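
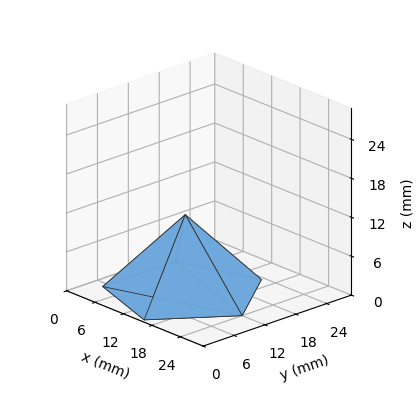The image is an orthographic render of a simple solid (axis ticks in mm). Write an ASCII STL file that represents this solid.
Reading the render: the shape is a regular 5-sided pyramid, base circumscribed radius ≈ 12 mm, apex at z ≈ 12 mm (dimensions read to the nearest mm from the axis ticks). For the STL, each face is triangulated and given an outward normal.

solid part
  facet normal 0.0000 0.0000 -1.0000
    outer loop
      vertex 2.3 19.1 0.0
      vertex 15.7 23.4 0.0
      vertex 24.0 12.0 0.0
    endloop
  endfacet
  facet normal 0.0000 0.0000 -1.0000
    outer loop
      vertex 2.3 4.9 0.0
      vertex 2.3 19.1 0.0
      vertex 24.0 12.0 0.0
    endloop
  endfacet
  facet normal 0.0000 0.0000 -1.0000
    outer loop
      vertex 15.7 0.6 0.0
      vertex 2.3 4.9 0.0
      vertex 24.0 12.0 0.0
    endloop
  endfacet
  facet normal 0.6287 0.4577 0.6287
    outer loop
      vertex 24.0 12.0 0.0
      vertex 15.7 23.4 0.0
      vertex 12.0 12.0 12.0
    endloop
  endfacet
  facet normal -0.2374 0.7398 0.6296
    outer loop
      vertex 15.7 23.4 0.0
      vertex 2.3 19.1 0.0
      vertex 12.0 12.0 12.0
    endloop
  endfacet
  facet normal -0.7777 0.0000 0.6286
    outer loop
      vertex 2.3 19.1 0.0
      vertex 2.3 4.9 0.0
      vertex 12.0 12.0 12.0
    endloop
  endfacet
  facet normal -0.2374 -0.7398 0.6296
    outer loop
      vertex 2.3 4.9 0.0
      vertex 15.7 0.6 0.0
      vertex 12.0 12.0 12.0
    endloop
  endfacet
  facet normal 0.6287 -0.4577 0.6287
    outer loop
      vertex 15.7 0.6 0.0
      vertex 24.0 12.0 0.0
      vertex 12.0 12.0 12.0
    endloop
  endfacet
endsolid part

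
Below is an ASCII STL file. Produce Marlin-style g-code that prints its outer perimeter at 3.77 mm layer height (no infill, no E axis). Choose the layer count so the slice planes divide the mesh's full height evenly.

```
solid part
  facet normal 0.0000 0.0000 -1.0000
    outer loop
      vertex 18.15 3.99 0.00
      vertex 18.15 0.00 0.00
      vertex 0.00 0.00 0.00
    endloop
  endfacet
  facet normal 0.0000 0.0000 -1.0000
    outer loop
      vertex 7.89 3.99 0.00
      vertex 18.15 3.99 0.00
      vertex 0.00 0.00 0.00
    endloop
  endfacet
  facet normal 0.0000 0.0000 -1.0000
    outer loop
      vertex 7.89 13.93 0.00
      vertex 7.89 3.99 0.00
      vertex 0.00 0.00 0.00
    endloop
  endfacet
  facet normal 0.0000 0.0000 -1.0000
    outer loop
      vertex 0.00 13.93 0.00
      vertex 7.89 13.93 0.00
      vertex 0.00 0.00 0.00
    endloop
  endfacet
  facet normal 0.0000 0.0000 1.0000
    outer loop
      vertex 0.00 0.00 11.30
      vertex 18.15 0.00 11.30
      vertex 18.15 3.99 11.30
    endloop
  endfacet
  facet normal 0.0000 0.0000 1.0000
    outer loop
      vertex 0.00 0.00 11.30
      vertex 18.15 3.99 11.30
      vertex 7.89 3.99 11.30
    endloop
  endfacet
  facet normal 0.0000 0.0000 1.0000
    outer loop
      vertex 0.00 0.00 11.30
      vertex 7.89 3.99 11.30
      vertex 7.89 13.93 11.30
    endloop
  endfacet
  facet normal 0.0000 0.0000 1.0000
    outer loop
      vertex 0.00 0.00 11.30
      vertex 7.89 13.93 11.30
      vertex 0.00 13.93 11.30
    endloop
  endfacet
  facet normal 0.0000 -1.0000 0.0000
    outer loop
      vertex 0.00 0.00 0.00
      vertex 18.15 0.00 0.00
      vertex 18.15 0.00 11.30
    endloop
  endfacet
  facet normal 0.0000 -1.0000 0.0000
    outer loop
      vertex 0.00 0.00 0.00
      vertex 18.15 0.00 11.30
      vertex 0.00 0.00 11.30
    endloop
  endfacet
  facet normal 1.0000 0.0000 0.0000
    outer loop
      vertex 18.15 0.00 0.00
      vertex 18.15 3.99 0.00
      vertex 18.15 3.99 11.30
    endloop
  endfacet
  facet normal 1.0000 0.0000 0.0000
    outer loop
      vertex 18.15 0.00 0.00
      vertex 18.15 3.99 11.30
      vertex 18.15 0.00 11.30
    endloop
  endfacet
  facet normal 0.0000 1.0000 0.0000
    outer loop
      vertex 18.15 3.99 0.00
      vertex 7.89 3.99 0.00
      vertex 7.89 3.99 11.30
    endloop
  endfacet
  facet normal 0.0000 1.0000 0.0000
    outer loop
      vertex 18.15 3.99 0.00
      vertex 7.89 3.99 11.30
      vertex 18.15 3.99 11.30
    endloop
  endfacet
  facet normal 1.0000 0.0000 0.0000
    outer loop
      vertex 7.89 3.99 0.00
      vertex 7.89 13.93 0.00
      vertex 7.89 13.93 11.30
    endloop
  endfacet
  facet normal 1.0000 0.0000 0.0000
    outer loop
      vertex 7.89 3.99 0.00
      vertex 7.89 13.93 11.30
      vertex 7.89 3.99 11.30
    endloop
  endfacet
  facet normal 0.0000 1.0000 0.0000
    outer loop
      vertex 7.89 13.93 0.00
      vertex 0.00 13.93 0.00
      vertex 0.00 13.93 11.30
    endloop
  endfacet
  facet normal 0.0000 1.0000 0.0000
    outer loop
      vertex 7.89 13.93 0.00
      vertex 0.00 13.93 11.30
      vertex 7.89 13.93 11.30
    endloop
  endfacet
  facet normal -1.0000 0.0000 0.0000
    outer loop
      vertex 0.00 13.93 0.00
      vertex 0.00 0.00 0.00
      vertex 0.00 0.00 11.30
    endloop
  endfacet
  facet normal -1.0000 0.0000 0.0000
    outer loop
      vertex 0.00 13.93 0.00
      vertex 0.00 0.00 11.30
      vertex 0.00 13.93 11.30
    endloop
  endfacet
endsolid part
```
; perimeter-only toolpath
G21 ; units = mm
G90 ; absolute positioning
G28 ; home
; layer 1
G0 Z3.77
G0 X0.00 Y0.00
G1 X18.15 Y0.00
G1 X18.15 Y3.99
G1 X7.89 Y3.99
G1 X7.89 Y13.93
G1 X0.00 Y13.93
G1 X0.00 Y0.00
; layer 2
G0 Z7.53
G0 X0.00 Y0.00
G1 X18.15 Y0.00
G1 X18.15 Y3.99
G1 X7.89 Y3.99
G1 X7.89 Y13.93
G1 X0.00 Y13.93
G1 X0.00 Y0.00
; layer 3
G0 Z11.30
G0 X0.00 Y0.00
G1 X18.15 Y0.00
G1 X18.15 Y3.99
G1 X7.89 Y3.99
G1 X7.89 Y13.93
G1 X0.00 Y13.93
G1 X0.00 Y0.00
M2 ; end

The solid is an L-shaped prism: outer 18.1 × 13.9 mm, arm thicknesses ≈ 3.99 mm (horizontal) and 7.89 mm (vertical), extruded 11.3 mm in z. Slicing at Δz = 3.77 mm — 3 equal slices spanning the solid's height, so layer i sits at z = i·h/3 — gives 3 non-empty perimeters. Each is a 6-segment closed polygon; G0 lifts to the layer z and rapids to the start vertex, then G1 traces the edges.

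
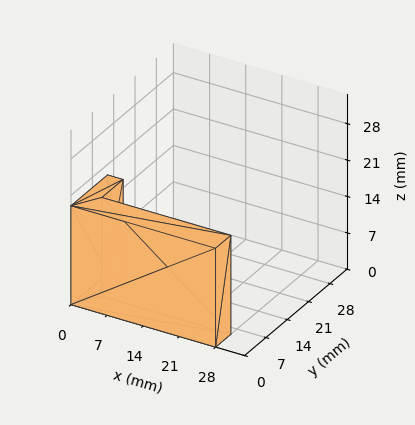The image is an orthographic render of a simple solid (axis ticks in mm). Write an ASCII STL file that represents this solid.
Reading the render: the shape is an L-shaped prism: outer 28 × 12 mm, arm thicknesses ≈ 5 mm (horizontal) and 3 mm (vertical), extruded 19 mm in z (dimensions read to the nearest mm from the axis ticks). For the STL, each face is triangulated and given an outward normal.

solid part
  facet normal 0.0000 0.0000 -1.0000
    outer loop
      vertex 28.0 5.0 0.0
      vertex 28.0 0.0 0.0
      vertex 0.0 0.0 0.0
    endloop
  endfacet
  facet normal 0.0000 0.0000 -1.0000
    outer loop
      vertex 3.0 5.0 0.0
      vertex 28.0 5.0 0.0
      vertex 0.0 0.0 0.0
    endloop
  endfacet
  facet normal 0.0000 0.0000 -1.0000
    outer loop
      vertex 3.0 12.0 0.0
      vertex 3.0 5.0 0.0
      vertex 0.0 0.0 0.0
    endloop
  endfacet
  facet normal 0.0000 0.0000 -1.0000
    outer loop
      vertex 0.0 12.0 0.0
      vertex 3.0 12.0 0.0
      vertex 0.0 0.0 0.0
    endloop
  endfacet
  facet normal 0.0000 0.0000 1.0000
    outer loop
      vertex 0.0 0.0 19.0
      vertex 28.0 0.0 19.0
      vertex 28.0 5.0 19.0
    endloop
  endfacet
  facet normal 0.0000 0.0000 1.0000
    outer loop
      vertex 0.0 0.0 19.0
      vertex 28.0 5.0 19.0
      vertex 3.0 5.0 19.0
    endloop
  endfacet
  facet normal 0.0000 0.0000 1.0000
    outer loop
      vertex 0.0 0.0 19.0
      vertex 3.0 5.0 19.0
      vertex 3.0 12.0 19.0
    endloop
  endfacet
  facet normal 0.0000 0.0000 1.0000
    outer loop
      vertex 0.0 0.0 19.0
      vertex 3.0 12.0 19.0
      vertex 0.0 12.0 19.0
    endloop
  endfacet
  facet normal 0.0000 -1.0000 0.0000
    outer loop
      vertex 0.0 0.0 0.0
      vertex 28.0 0.0 0.0
      vertex 28.0 0.0 19.0
    endloop
  endfacet
  facet normal 0.0000 -1.0000 0.0000
    outer loop
      vertex 0.0 0.0 0.0
      vertex 28.0 0.0 19.0
      vertex 0.0 0.0 19.0
    endloop
  endfacet
  facet normal 1.0000 0.0000 0.0000
    outer loop
      vertex 28.0 0.0 0.0
      vertex 28.0 5.0 0.0
      vertex 28.0 5.0 19.0
    endloop
  endfacet
  facet normal 1.0000 0.0000 0.0000
    outer loop
      vertex 28.0 0.0 0.0
      vertex 28.0 5.0 19.0
      vertex 28.0 0.0 19.0
    endloop
  endfacet
  facet normal 0.0000 1.0000 0.0000
    outer loop
      vertex 28.0 5.0 0.0
      vertex 3.0 5.0 0.0
      vertex 3.0 5.0 19.0
    endloop
  endfacet
  facet normal 0.0000 1.0000 0.0000
    outer loop
      vertex 28.0 5.0 0.0
      vertex 3.0 5.0 19.0
      vertex 28.0 5.0 19.0
    endloop
  endfacet
  facet normal 1.0000 0.0000 0.0000
    outer loop
      vertex 3.0 5.0 0.0
      vertex 3.0 12.0 0.0
      vertex 3.0 12.0 19.0
    endloop
  endfacet
  facet normal 1.0000 0.0000 0.0000
    outer loop
      vertex 3.0 5.0 0.0
      vertex 3.0 12.0 19.0
      vertex 3.0 5.0 19.0
    endloop
  endfacet
  facet normal 0.0000 1.0000 0.0000
    outer loop
      vertex 3.0 12.0 0.0
      vertex 0.0 12.0 0.0
      vertex 0.0 12.0 19.0
    endloop
  endfacet
  facet normal 0.0000 1.0000 0.0000
    outer loop
      vertex 3.0 12.0 0.0
      vertex 0.0 12.0 19.0
      vertex 3.0 12.0 19.0
    endloop
  endfacet
  facet normal -1.0000 0.0000 0.0000
    outer loop
      vertex 0.0 12.0 0.0
      vertex 0.0 0.0 0.0
      vertex 0.0 0.0 19.0
    endloop
  endfacet
  facet normal -1.0000 0.0000 0.0000
    outer loop
      vertex 0.0 12.0 0.0
      vertex 0.0 0.0 19.0
      vertex 0.0 12.0 19.0
    endloop
  endfacet
endsolid part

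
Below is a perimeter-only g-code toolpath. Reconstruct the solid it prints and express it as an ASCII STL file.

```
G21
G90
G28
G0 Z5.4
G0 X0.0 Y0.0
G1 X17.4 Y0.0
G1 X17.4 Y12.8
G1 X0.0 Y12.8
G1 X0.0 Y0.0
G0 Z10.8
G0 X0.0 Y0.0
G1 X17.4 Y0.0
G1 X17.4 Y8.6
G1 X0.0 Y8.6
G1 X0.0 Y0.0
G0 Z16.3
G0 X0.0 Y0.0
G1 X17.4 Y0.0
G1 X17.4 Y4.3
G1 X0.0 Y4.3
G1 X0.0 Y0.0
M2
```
solid part
  facet normal 0.0000 0.0000 -1.0000
    outer loop
      vertex 17.4 17.1 0.0
      vertex 17.4 0.0 0.0
      vertex 0.0 0.0 0.0
    endloop
  endfacet
  facet normal 0.0000 0.0000 -1.0000
    outer loop
      vertex 0.0 17.1 0.0
      vertex 17.4 17.1 0.0
      vertex 0.0 0.0 0.0
    endloop
  endfacet
  facet normal 0.0000 -1.0000 0.0000
    outer loop
      vertex 0.0 0.0 0.0
      vertex 17.4 0.0 0.0
      vertex 17.4 0.0 21.7
    endloop
  endfacet
  facet normal 0.0000 -1.0000 0.0000
    outer loop
      vertex 0.0 0.0 0.0
      vertex 17.4 0.0 21.7
      vertex 0.0 0.0 21.7
    endloop
  endfacet
  facet normal 0.0000 0.7854 0.6189
    outer loop
      vertex 0.0 0.0 21.7
      vertex 17.4 0.0 21.7
      vertex 17.4 17.1 0.0
    endloop
  endfacet
  facet normal 0.0000 0.7854 0.6189
    outer loop
      vertex 0.0 0.0 21.7
      vertex 17.4 17.1 0.0
      vertex 0.0 17.1 0.0
    endloop
  endfacet
  facet normal -1.0000 0.0000 0.0000
    outer loop
      vertex 0.0 0.0 21.7
      vertex 0.0 17.1 0.0
      vertex 0.0 0.0 0.0
    endloop
  endfacet
  facet normal 1.0000 0.0000 0.0000
    outer loop
      vertex 17.4 0.0 0.0
      vertex 17.4 17.1 0.0
      vertex 17.4 0.0 21.7
    endloop
  endfacet
endsolid part

The G0 Z moves step by Δz≈5.4 mm. The G1 loops shrink linearly with z, so the solid tapers from its base footprint up to z≈21.7. Closing with a flat bottom cap and the tapered top and triangulating gives 8 facets — a wedge (ramp): 17.4 × 17.1 mm base, rising to 21.7 mm along the y=0 edge and sloping linearly to z=0 at y=17.1.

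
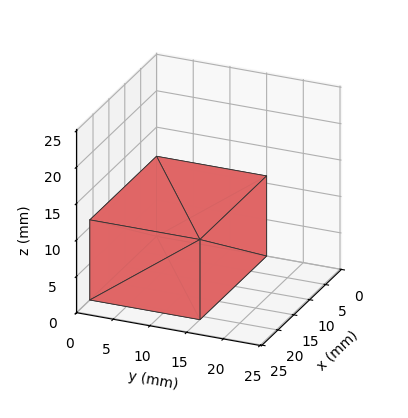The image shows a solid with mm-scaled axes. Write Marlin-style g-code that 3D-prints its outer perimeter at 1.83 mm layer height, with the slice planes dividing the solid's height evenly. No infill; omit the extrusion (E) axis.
Reading the render: the shape is a rectangular box, roughly 21 × 15 mm footprint and 11 mm tall (dimensions read to the nearest mm from the axis ticks). For the g-code, the solid's height is divided into equal slices at the stated Δz and each level perimeter traced with G1 moves after a G0 lift.

; perimeter-only toolpath
G21 ; units = mm
G90 ; absolute positioning
G28 ; home
; layer 1
G0 Z1.83
G0 X0.00 Y0.00
G1 X21.00 Y0.00
G1 X21.00 Y15.00
G1 X0.00 Y15.00
G1 X0.00 Y0.00
; layer 2
G0 Z3.67
G0 X0.00 Y0.00
G1 X21.00 Y0.00
G1 X21.00 Y15.00
G1 X0.00 Y15.00
G1 X0.00 Y0.00
; layer 3
G0 Z5.50
G0 X0.00 Y0.00
G1 X21.00 Y0.00
G1 X21.00 Y15.00
G1 X0.00 Y15.00
G1 X0.00 Y0.00
; layer 4
G0 Z7.33
G0 X0.00 Y0.00
G1 X21.00 Y0.00
G1 X21.00 Y15.00
G1 X0.00 Y15.00
G1 X0.00 Y0.00
; layer 5
G0 Z9.17
G0 X0.00 Y0.00
G1 X21.00 Y0.00
G1 X21.00 Y15.00
G1 X0.00 Y15.00
G1 X0.00 Y0.00
; layer 6
G0 Z11.00
G0 X0.00 Y0.00
G1 X21.00 Y0.00
G1 X21.00 Y15.00
G1 X0.00 Y15.00
G1 X0.00 Y0.00
M2 ; end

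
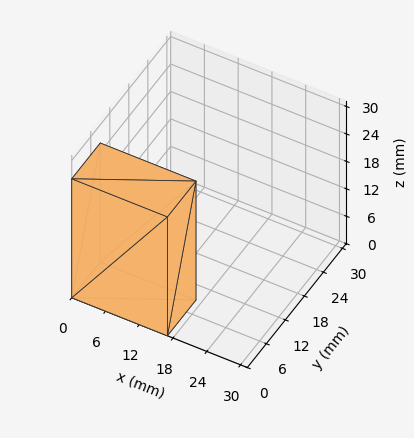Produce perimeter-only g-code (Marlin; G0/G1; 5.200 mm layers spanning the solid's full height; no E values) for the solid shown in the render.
Reading the render: the shape is a rectangular box, roughly 17 × 9 mm footprint and 26 mm tall (dimensions read to the nearest mm from the axis ticks). For the g-code, the solid's height is divided into equal slices at the stated Δz and each level perimeter traced with G1 moves after a G0 lift.

; perimeter-only toolpath
G21 ; units = mm
G90 ; absolute positioning
G28 ; home
; layer 1
G0 Z5.200
G0 X0.000 Y0.000
G1 X17.000 Y0.000
G1 X17.000 Y9.000
G1 X0.000 Y9.000
G1 X0.000 Y0.000
; layer 2
G0 Z10.400
G0 X0.000 Y0.000
G1 X17.000 Y0.000
G1 X17.000 Y9.000
G1 X0.000 Y9.000
G1 X0.000 Y0.000
; layer 3
G0 Z15.600
G0 X0.000 Y0.000
G1 X17.000 Y0.000
G1 X17.000 Y9.000
G1 X0.000 Y9.000
G1 X0.000 Y0.000
; layer 4
G0 Z20.800
G0 X0.000 Y0.000
G1 X17.000 Y0.000
G1 X17.000 Y9.000
G1 X0.000 Y9.000
G1 X0.000 Y0.000
; layer 5
G0 Z26.000
G0 X0.000 Y0.000
G1 X17.000 Y0.000
G1 X17.000 Y9.000
G1 X0.000 Y9.000
G1 X0.000 Y0.000
M2 ; end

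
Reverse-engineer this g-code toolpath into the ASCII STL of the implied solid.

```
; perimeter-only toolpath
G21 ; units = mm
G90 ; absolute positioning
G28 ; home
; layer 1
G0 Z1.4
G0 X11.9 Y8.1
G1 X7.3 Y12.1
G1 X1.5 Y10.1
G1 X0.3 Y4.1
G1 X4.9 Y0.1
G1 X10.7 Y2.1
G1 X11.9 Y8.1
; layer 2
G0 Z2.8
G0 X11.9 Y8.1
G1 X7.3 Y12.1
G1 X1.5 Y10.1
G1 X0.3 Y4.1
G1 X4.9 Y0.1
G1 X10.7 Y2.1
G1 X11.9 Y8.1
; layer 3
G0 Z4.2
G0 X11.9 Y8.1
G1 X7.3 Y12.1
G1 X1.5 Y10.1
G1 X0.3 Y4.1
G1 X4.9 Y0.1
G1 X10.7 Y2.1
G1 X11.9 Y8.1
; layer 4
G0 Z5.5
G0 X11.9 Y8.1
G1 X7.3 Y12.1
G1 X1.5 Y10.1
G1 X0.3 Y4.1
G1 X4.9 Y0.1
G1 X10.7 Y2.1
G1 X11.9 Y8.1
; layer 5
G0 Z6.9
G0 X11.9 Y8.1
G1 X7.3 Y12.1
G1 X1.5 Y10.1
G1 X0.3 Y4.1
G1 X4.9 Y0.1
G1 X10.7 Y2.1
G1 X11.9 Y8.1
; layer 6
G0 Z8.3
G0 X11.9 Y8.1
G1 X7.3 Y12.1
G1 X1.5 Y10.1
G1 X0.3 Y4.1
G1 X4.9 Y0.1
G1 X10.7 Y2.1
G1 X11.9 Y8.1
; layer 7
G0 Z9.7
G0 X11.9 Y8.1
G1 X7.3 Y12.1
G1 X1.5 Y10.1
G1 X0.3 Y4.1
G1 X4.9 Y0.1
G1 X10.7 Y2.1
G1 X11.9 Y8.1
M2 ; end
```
solid part
  facet normal 0.0000 0.0000 -1.0000
    outer loop
      vertex 1.5 10.1 0.0
      vertex 7.3 12.1 0.0
      vertex 11.9 8.1 0.0
    endloop
  endfacet
  facet normal 0.0000 0.0000 -1.0000
    outer loop
      vertex 0.3 4.1 0.0
      vertex 1.5 10.1 0.0
      vertex 11.9 8.1 0.0
    endloop
  endfacet
  facet normal 0.0000 0.0000 -1.0000
    outer loop
      vertex 4.9 0.1 0.0
      vertex 0.3 4.1 0.0
      vertex 11.9 8.1 0.0
    endloop
  endfacet
  facet normal 0.0000 0.0000 -1.0000
    outer loop
      vertex 10.7 2.1 0.0
      vertex 4.9 0.1 0.0
      vertex 11.9 8.1 0.0
    endloop
  endfacet
  facet normal 0.0000 0.0000 1.0000
    outer loop
      vertex 11.9 8.1 9.7
      vertex 7.3 12.1 9.7
      vertex 1.5 10.1 9.7
    endloop
  endfacet
  facet normal 0.0000 0.0000 1.0000
    outer loop
      vertex 11.9 8.1 9.7
      vertex 1.5 10.1 9.7
      vertex 0.3 4.1 9.7
    endloop
  endfacet
  facet normal 0.0000 0.0000 1.0000
    outer loop
      vertex 11.9 8.1 9.7
      vertex 0.3 4.1 9.7
      vertex 4.9 0.1 9.7
    endloop
  endfacet
  facet normal 0.0000 0.0000 1.0000
    outer loop
      vertex 11.9 8.1 9.7
      vertex 4.9 0.1 9.7
      vertex 10.7 2.1 9.7
    endloop
  endfacet
  facet normal 0.6562 0.7546 0.0000
    outer loop
      vertex 11.9 8.1 0.0
      vertex 7.3 12.1 0.0
      vertex 7.3 12.1 9.7
    endloop
  endfacet
  facet normal 0.6562 0.7546 0.0000
    outer loop
      vertex 11.9 8.1 0.0
      vertex 7.3 12.1 9.7
      vertex 11.9 8.1 9.7
    endloop
  endfacet
  facet normal -0.3260 0.9454 0.0000
    outer loop
      vertex 7.3 12.1 0.0
      vertex 1.5 10.1 0.0
      vertex 1.5 10.1 9.7
    endloop
  endfacet
  facet normal -0.3260 0.9454 0.0000
    outer loop
      vertex 7.3 12.1 0.0
      vertex 1.5 10.1 9.7
      vertex 7.3 12.1 9.7
    endloop
  endfacet
  facet normal -0.9806 0.1961 0.0000
    outer loop
      vertex 1.5 10.1 0.0
      vertex 0.3 4.1 0.0
      vertex 0.3 4.1 9.7
    endloop
  endfacet
  facet normal -0.9806 0.1961 0.0000
    outer loop
      vertex 1.5 10.1 0.0
      vertex 0.3 4.1 9.7
      vertex 1.5 10.1 9.7
    endloop
  endfacet
  facet normal -0.6562 -0.7546 0.0000
    outer loop
      vertex 0.3 4.1 0.0
      vertex 4.9 0.1 0.0
      vertex 4.9 0.1 9.7
    endloop
  endfacet
  facet normal -0.6562 -0.7546 0.0000
    outer loop
      vertex 0.3 4.1 0.0
      vertex 4.9 0.1 9.7
      vertex 0.3 4.1 9.7
    endloop
  endfacet
  facet normal 0.3260 -0.9454 0.0000
    outer loop
      vertex 4.9 0.1 0.0
      vertex 10.7 2.1 0.0
      vertex 10.7 2.1 9.7
    endloop
  endfacet
  facet normal 0.3260 -0.9454 0.0000
    outer loop
      vertex 4.9 0.1 0.0
      vertex 10.7 2.1 9.7
      vertex 4.9 0.1 9.7
    endloop
  endfacet
  facet normal 0.9806 -0.1961 0.0000
    outer loop
      vertex 10.7 2.1 0.0
      vertex 11.9 8.1 0.0
      vertex 11.9 8.1 9.7
    endloop
  endfacet
  facet normal 0.9806 -0.1961 0.0000
    outer loop
      vertex 10.7 2.1 0.0
      vertex 11.9 8.1 9.7
      vertex 10.7 2.1 9.7
    endloop
  endfacet
endsolid part

The G0 Z moves step by Δz≈1.4 mm. Every layer's G1 loop is the same polygon, so the solid is a straight extrusion of it from z=0 to z≈9.7. Closing with flat bottom and top caps and triangulating gives 20 facets — a regular 6-sided prism (a cylinder approximated with 6 flat sides), circumscribed radius ≈ 6.1 mm, height ≈ 9.7 mm.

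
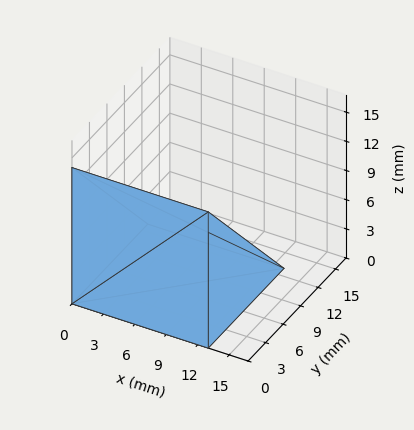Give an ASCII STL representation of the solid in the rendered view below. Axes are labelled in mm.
Reading the render: the shape is a wedge (ramp): 13 × 13 mm base, rising to 14 mm along the y=0 edge and sloping linearly to z=0 at y=13 (dimensions read to the nearest mm from the axis ticks). For the STL, each face is triangulated and given an outward normal.

solid part
  facet normal 0.0000 0.0000 -1.0000
    outer loop
      vertex 13.000 13.000 0.000
      vertex 13.000 0.000 0.000
      vertex 0.000 0.000 0.000
    endloop
  endfacet
  facet normal 0.0000 0.0000 -1.0000
    outer loop
      vertex 0.000 13.000 0.000
      vertex 13.000 13.000 0.000
      vertex 0.000 0.000 0.000
    endloop
  endfacet
  facet normal 0.0000 -1.0000 0.0000
    outer loop
      vertex 0.000 0.000 0.000
      vertex 13.000 0.000 0.000
      vertex 13.000 0.000 14.000
    endloop
  endfacet
  facet normal 0.0000 -1.0000 0.0000
    outer loop
      vertex 0.000 0.000 0.000
      vertex 13.000 0.000 14.000
      vertex 0.000 0.000 14.000
    endloop
  endfacet
  facet normal 0.0000 0.7328 0.6805
    outer loop
      vertex 0.000 0.000 14.000
      vertex 13.000 0.000 14.000
      vertex 13.000 13.000 0.000
    endloop
  endfacet
  facet normal 0.0000 0.7328 0.6805
    outer loop
      vertex 0.000 0.000 14.000
      vertex 13.000 13.000 0.000
      vertex 0.000 13.000 0.000
    endloop
  endfacet
  facet normal -1.0000 0.0000 0.0000
    outer loop
      vertex 0.000 0.000 14.000
      vertex 0.000 13.000 0.000
      vertex 0.000 0.000 0.000
    endloop
  endfacet
  facet normal 1.0000 0.0000 0.0000
    outer loop
      vertex 13.000 0.000 0.000
      vertex 13.000 13.000 0.000
      vertex 13.000 0.000 14.000
    endloop
  endfacet
endsolid part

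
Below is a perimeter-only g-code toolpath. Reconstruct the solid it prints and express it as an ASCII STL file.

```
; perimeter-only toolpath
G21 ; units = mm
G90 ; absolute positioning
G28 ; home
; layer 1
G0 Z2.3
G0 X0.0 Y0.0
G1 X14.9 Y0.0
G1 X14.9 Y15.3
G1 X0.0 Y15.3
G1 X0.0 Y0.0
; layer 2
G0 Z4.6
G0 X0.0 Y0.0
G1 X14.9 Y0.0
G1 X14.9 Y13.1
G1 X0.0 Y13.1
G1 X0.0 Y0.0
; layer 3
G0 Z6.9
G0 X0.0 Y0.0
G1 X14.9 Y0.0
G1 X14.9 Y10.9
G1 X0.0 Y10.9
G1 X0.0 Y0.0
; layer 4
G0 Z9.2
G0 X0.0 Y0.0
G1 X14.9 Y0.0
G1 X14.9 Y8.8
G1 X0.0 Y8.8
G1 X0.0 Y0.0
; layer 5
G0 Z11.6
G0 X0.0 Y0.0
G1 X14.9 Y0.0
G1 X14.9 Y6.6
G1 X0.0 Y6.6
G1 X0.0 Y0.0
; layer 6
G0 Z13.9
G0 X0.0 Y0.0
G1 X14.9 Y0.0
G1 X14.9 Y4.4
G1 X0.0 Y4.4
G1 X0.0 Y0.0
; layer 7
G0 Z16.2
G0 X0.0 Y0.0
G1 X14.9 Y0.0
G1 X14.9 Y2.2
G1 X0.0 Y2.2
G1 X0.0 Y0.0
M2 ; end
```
solid part
  facet normal 0.0000 0.0000 -1.0000
    outer loop
      vertex 14.9 17.5 0.0
      vertex 14.9 0.0 0.0
      vertex 0.0 0.0 0.0
    endloop
  endfacet
  facet normal 0.0000 0.0000 -1.0000
    outer loop
      vertex 0.0 17.5 0.0
      vertex 14.9 17.5 0.0
      vertex 0.0 0.0 0.0
    endloop
  endfacet
  facet normal 0.0000 -1.0000 0.0000
    outer loop
      vertex 0.0 0.0 0.0
      vertex 14.9 0.0 0.0
      vertex 14.9 0.0 18.5
    endloop
  endfacet
  facet normal 0.0000 -1.0000 0.0000
    outer loop
      vertex 0.0 0.0 0.0
      vertex 14.9 0.0 18.5
      vertex 0.0 0.0 18.5
    endloop
  endfacet
  facet normal 0.0000 0.7265 0.6872
    outer loop
      vertex 0.0 0.0 18.5
      vertex 14.9 0.0 18.5
      vertex 14.9 17.5 0.0
    endloop
  endfacet
  facet normal 0.0000 0.7265 0.6872
    outer loop
      vertex 0.0 0.0 18.5
      vertex 14.9 17.5 0.0
      vertex 0.0 17.5 0.0
    endloop
  endfacet
  facet normal -1.0000 0.0000 0.0000
    outer loop
      vertex 0.0 0.0 18.5
      vertex 0.0 17.5 0.0
      vertex 0.0 0.0 0.0
    endloop
  endfacet
  facet normal 1.0000 0.0000 0.0000
    outer loop
      vertex 14.9 0.0 0.0
      vertex 14.9 17.5 0.0
      vertex 14.9 0.0 18.5
    endloop
  endfacet
endsolid part

The G0 Z moves step by Δz≈2.3 mm. The G1 loops shrink linearly with z, so the solid tapers from its base footprint up to z≈18.5. Closing with a flat bottom cap and the tapered top and triangulating gives 8 facets — a wedge (ramp): 14.9 × 17.5 mm base, rising to 18.5 mm along the y=0 edge and sloping linearly to z=0 at y=17.5.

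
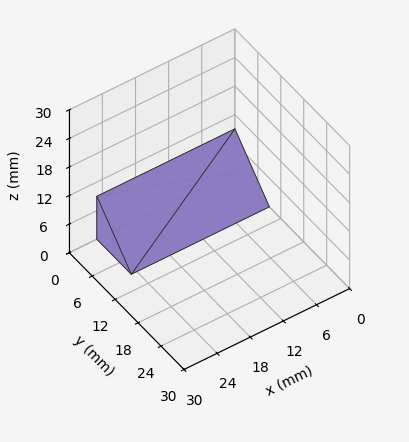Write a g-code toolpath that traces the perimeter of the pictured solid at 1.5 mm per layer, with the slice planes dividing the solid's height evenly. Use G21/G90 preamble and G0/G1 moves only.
Reading the render: the shape is a wedge (ramp): 25 × 9 mm base, rising to 9 mm along the y=0 edge and sloping linearly to z=0 at y=9 (dimensions read to the nearest mm from the axis ticks). For the g-code, the solid's height is divided into equal slices at the stated Δz and each level perimeter traced with G1 moves after a G0 lift.

; perimeter-only toolpath
G21 ; units = mm
G90 ; absolute positioning
G28 ; home
; layer 1
G0 Z1.5
G0 X0.0 Y0.0
G1 X25.0 Y0.0
G1 X25.0 Y7.5
G1 X0.0 Y7.5
G1 X0.0 Y0.0
; layer 2
G0 Z3.0
G0 X0.0 Y0.0
G1 X25.0 Y0.0
G1 X25.0 Y6.0
G1 X0.0 Y6.0
G1 X0.0 Y0.0
; layer 3
G0 Z4.5
G0 X0.0 Y0.0
G1 X25.0 Y0.0
G1 X25.0 Y4.5
G1 X0.0 Y4.5
G1 X0.0 Y0.0
; layer 4
G0 Z6.0
G0 X0.0 Y0.0
G1 X25.0 Y0.0
G1 X25.0 Y3.0
G1 X0.0 Y3.0
G1 X0.0 Y0.0
; layer 5
G0 Z7.5
G0 X0.0 Y0.0
G1 X25.0 Y0.0
G1 X25.0 Y1.5
G1 X0.0 Y1.5
G1 X0.0 Y0.0
M2 ; end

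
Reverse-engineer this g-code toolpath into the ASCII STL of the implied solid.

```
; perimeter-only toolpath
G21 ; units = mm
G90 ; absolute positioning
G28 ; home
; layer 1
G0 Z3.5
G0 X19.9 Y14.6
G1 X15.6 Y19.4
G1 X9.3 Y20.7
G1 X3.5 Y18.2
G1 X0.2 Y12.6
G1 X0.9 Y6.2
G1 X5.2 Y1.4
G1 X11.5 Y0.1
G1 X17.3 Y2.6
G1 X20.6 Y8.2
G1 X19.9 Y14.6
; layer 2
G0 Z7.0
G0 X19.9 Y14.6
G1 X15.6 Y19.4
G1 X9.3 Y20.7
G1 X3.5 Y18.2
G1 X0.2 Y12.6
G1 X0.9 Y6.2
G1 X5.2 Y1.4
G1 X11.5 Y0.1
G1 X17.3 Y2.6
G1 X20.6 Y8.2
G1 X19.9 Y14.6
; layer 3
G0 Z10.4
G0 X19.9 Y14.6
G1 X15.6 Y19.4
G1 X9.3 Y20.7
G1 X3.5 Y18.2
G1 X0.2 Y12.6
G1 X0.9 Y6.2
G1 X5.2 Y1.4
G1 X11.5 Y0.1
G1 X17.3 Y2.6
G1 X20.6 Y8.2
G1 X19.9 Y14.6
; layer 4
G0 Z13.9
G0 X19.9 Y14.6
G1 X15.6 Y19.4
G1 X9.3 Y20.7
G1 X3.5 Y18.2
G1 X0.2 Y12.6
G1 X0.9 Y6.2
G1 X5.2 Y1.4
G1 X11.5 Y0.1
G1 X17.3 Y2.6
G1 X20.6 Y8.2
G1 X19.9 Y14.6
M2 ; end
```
solid part
  facet normal 0.0000 0.0000 -1.0000
    outer loop
      vertex 9.3 20.7 0.0
      vertex 15.6 19.4 0.0
      vertex 19.9 14.6 0.0
    endloop
  endfacet
  facet normal 0.0000 0.0000 -1.0000
    outer loop
      vertex 3.5 18.2 0.0
      vertex 9.3 20.7 0.0
      vertex 19.9 14.6 0.0
    endloop
  endfacet
  facet normal 0.0000 0.0000 -1.0000
    outer loop
      vertex 0.2 12.6 0.0
      vertex 3.5 18.2 0.0
      vertex 19.9 14.6 0.0
    endloop
  endfacet
  facet normal 0.0000 0.0000 -1.0000
    outer loop
      vertex 0.9 6.2 0.0
      vertex 0.2 12.6 0.0
      vertex 19.9 14.6 0.0
    endloop
  endfacet
  facet normal 0.0000 0.0000 -1.0000
    outer loop
      vertex 5.2 1.4 0.0
      vertex 0.9 6.2 0.0
      vertex 19.9 14.6 0.0
    endloop
  endfacet
  facet normal 0.0000 0.0000 -1.0000
    outer loop
      vertex 11.5 0.1 0.0
      vertex 5.2 1.4 0.0
      vertex 19.9 14.6 0.0
    endloop
  endfacet
  facet normal 0.0000 0.0000 -1.0000
    outer loop
      vertex 17.3 2.6 0.0
      vertex 11.5 0.1 0.0
      vertex 19.9 14.6 0.0
    endloop
  endfacet
  facet normal 0.0000 0.0000 -1.0000
    outer loop
      vertex 20.6 8.2 0.0
      vertex 17.3 2.6 0.0
      vertex 19.9 14.6 0.0
    endloop
  endfacet
  facet normal 0.0000 0.0000 1.0000
    outer loop
      vertex 19.9 14.6 13.9
      vertex 15.6 19.4 13.9
      vertex 9.3 20.7 13.9
    endloop
  endfacet
  facet normal 0.0000 0.0000 1.0000
    outer loop
      vertex 19.9 14.6 13.9
      vertex 9.3 20.7 13.9
      vertex 3.5 18.2 13.9
    endloop
  endfacet
  facet normal 0.0000 0.0000 1.0000
    outer loop
      vertex 19.9 14.6 13.9
      vertex 3.5 18.2 13.9
      vertex 0.2 12.6 13.9
    endloop
  endfacet
  facet normal 0.0000 0.0000 1.0000
    outer loop
      vertex 19.9 14.6 13.9
      vertex 0.2 12.6 13.9
      vertex 0.9 6.2 13.9
    endloop
  endfacet
  facet normal 0.0000 0.0000 1.0000
    outer loop
      vertex 19.9 14.6 13.9
      vertex 0.9 6.2 13.9
      vertex 5.2 1.4 13.9
    endloop
  endfacet
  facet normal 0.0000 0.0000 1.0000
    outer loop
      vertex 19.9 14.6 13.9
      vertex 5.2 1.4 13.9
      vertex 11.5 0.1 13.9
    endloop
  endfacet
  facet normal 0.0000 0.0000 1.0000
    outer loop
      vertex 19.9 14.6 13.9
      vertex 11.5 0.1 13.9
      vertex 17.3 2.6 13.9
    endloop
  endfacet
  facet normal 0.0000 0.0000 1.0000
    outer loop
      vertex 19.9 14.6 13.9
      vertex 17.3 2.6 13.9
      vertex 20.6 8.2 13.9
    endloop
  endfacet
  facet normal 0.7448 0.6672 0.0000
    outer loop
      vertex 19.9 14.6 0.0
      vertex 15.6 19.4 0.0
      vertex 15.6 19.4 13.9
    endloop
  endfacet
  facet normal 0.7448 0.6672 0.0000
    outer loop
      vertex 19.9 14.6 0.0
      vertex 15.6 19.4 13.9
      vertex 19.9 14.6 13.9
    endloop
  endfacet
  facet normal 0.2021 0.9794 0.0000
    outer loop
      vertex 15.6 19.4 0.0
      vertex 9.3 20.7 0.0
      vertex 9.3 20.7 13.9
    endloop
  endfacet
  facet normal 0.2021 0.9794 0.0000
    outer loop
      vertex 15.6 19.4 0.0
      vertex 9.3 20.7 13.9
      vertex 15.6 19.4 13.9
    endloop
  endfacet
  facet normal -0.3958 0.9183 0.0000
    outer loop
      vertex 9.3 20.7 0.0
      vertex 3.5 18.2 0.0
      vertex 3.5 18.2 13.9
    endloop
  endfacet
  facet normal -0.3958 0.9183 0.0000
    outer loop
      vertex 9.3 20.7 0.0
      vertex 3.5 18.2 13.9
      vertex 9.3 20.7 13.9
    endloop
  endfacet
  facet normal -0.8615 0.5077 0.0000
    outer loop
      vertex 3.5 18.2 0.0
      vertex 0.2 12.6 0.0
      vertex 0.2 12.6 13.9
    endloop
  endfacet
  facet normal -0.8615 0.5077 0.0000
    outer loop
      vertex 3.5 18.2 0.0
      vertex 0.2 12.6 13.9
      vertex 3.5 18.2 13.9
    endloop
  endfacet
  facet normal -0.9941 -0.1087 0.0000
    outer loop
      vertex 0.2 12.6 0.0
      vertex 0.9 6.2 0.0
      vertex 0.9 6.2 13.9
    endloop
  endfacet
  facet normal -0.9941 -0.1087 0.0000
    outer loop
      vertex 0.2 12.6 0.0
      vertex 0.9 6.2 13.9
      vertex 0.2 12.6 13.9
    endloop
  endfacet
  facet normal -0.7448 -0.6672 0.0000
    outer loop
      vertex 0.9 6.2 0.0
      vertex 5.2 1.4 0.0
      vertex 5.2 1.4 13.9
    endloop
  endfacet
  facet normal -0.7448 -0.6672 0.0000
    outer loop
      vertex 0.9 6.2 0.0
      vertex 5.2 1.4 13.9
      vertex 0.9 6.2 13.9
    endloop
  endfacet
  facet normal -0.2021 -0.9794 0.0000
    outer loop
      vertex 5.2 1.4 0.0
      vertex 11.5 0.1 0.0
      vertex 11.5 0.1 13.9
    endloop
  endfacet
  facet normal -0.2021 -0.9794 0.0000
    outer loop
      vertex 5.2 1.4 0.0
      vertex 11.5 0.1 13.9
      vertex 5.2 1.4 13.9
    endloop
  endfacet
  facet normal 0.3958 -0.9183 0.0000
    outer loop
      vertex 11.5 0.1 0.0
      vertex 17.3 2.6 0.0
      vertex 17.3 2.6 13.9
    endloop
  endfacet
  facet normal 0.3958 -0.9183 0.0000
    outer loop
      vertex 11.5 0.1 0.0
      vertex 17.3 2.6 13.9
      vertex 11.5 0.1 13.9
    endloop
  endfacet
  facet normal 0.8615 -0.5077 0.0000
    outer loop
      vertex 17.3 2.6 0.0
      vertex 20.6 8.2 0.0
      vertex 20.6 8.2 13.9
    endloop
  endfacet
  facet normal 0.8615 -0.5077 0.0000
    outer loop
      vertex 17.3 2.6 0.0
      vertex 20.6 8.2 13.9
      vertex 17.3 2.6 13.9
    endloop
  endfacet
  facet normal 0.9941 0.1087 0.0000
    outer loop
      vertex 20.6 8.2 0.0
      vertex 19.9 14.6 0.0
      vertex 19.9 14.6 13.9
    endloop
  endfacet
  facet normal 0.9941 0.1087 0.0000
    outer loop
      vertex 20.6 8.2 0.0
      vertex 19.9 14.6 13.9
      vertex 20.6 8.2 13.9
    endloop
  endfacet
endsolid part

The G0 Z moves step by Δz≈3.5 mm. Every layer's G1 loop is the same polygon, so the solid is a straight extrusion of it from z=0 to z≈13.9. Closing with flat bottom and top caps and triangulating gives 36 facets — a regular 10-sided prism (a cylinder approximated with 10 flat sides), circumscribed radius ≈ 10.4 mm, height ≈ 13.9 mm.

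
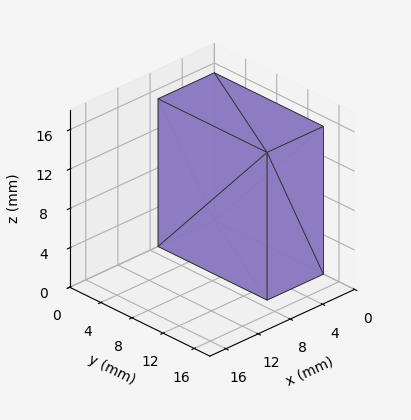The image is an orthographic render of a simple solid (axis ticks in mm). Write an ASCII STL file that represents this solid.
Reading the render: the shape is a rectangular box, roughly 7 × 14 mm footprint and 15 mm tall (dimensions read to the nearest mm from the axis ticks). For the STL, each face is triangulated and given an outward normal.

solid part
  facet normal 0.0000 0.0000 -1.0000
    outer loop
      vertex 7.000 14.000 0.000
      vertex 7.000 0.000 0.000
      vertex 0.000 0.000 0.000
    endloop
  endfacet
  facet normal 0.0000 0.0000 -1.0000
    outer loop
      vertex 0.000 14.000 0.000
      vertex 7.000 14.000 0.000
      vertex 0.000 0.000 0.000
    endloop
  endfacet
  facet normal 0.0000 0.0000 1.0000
    outer loop
      vertex 0.000 0.000 15.000
      vertex 7.000 0.000 15.000
      vertex 7.000 14.000 15.000
    endloop
  endfacet
  facet normal 0.0000 0.0000 1.0000
    outer loop
      vertex 0.000 0.000 15.000
      vertex 7.000 14.000 15.000
      vertex 0.000 14.000 15.000
    endloop
  endfacet
  facet normal 0.0000 -1.0000 0.0000
    outer loop
      vertex 0.000 0.000 0.000
      vertex 7.000 0.000 0.000
      vertex 7.000 0.000 15.000
    endloop
  endfacet
  facet normal 0.0000 -1.0000 0.0000
    outer loop
      vertex 0.000 0.000 0.000
      vertex 7.000 0.000 15.000
      vertex 0.000 0.000 15.000
    endloop
  endfacet
  facet normal 0.0000 1.0000 0.0000
    outer loop
      vertex 7.000 14.000 15.000
      vertex 7.000 14.000 0.000
      vertex 0.000 14.000 0.000
    endloop
  endfacet
  facet normal 0.0000 1.0000 0.0000
    outer loop
      vertex 0.000 14.000 15.000
      vertex 7.000 14.000 15.000
      vertex 0.000 14.000 0.000
    endloop
  endfacet
  facet normal -1.0000 0.0000 0.0000
    outer loop
      vertex 0.000 14.000 15.000
      vertex 0.000 14.000 0.000
      vertex 0.000 0.000 0.000
    endloop
  endfacet
  facet normal -1.0000 0.0000 0.0000
    outer loop
      vertex 0.000 0.000 15.000
      vertex 0.000 14.000 15.000
      vertex 0.000 0.000 0.000
    endloop
  endfacet
  facet normal 1.0000 0.0000 0.0000
    outer loop
      vertex 7.000 0.000 0.000
      vertex 7.000 14.000 0.000
      vertex 7.000 14.000 15.000
    endloop
  endfacet
  facet normal 1.0000 0.0000 0.0000
    outer loop
      vertex 7.000 0.000 0.000
      vertex 7.000 14.000 15.000
      vertex 7.000 0.000 15.000
    endloop
  endfacet
endsolid part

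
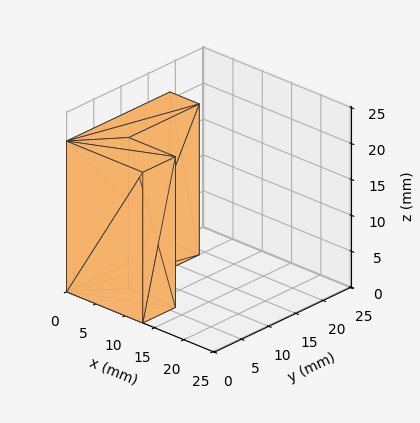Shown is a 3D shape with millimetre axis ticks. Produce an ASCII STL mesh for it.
Reading the render: the shape is an L-shaped prism: outer 13 × 19 mm, arm thicknesses ≈ 6 mm (horizontal) and 5 mm (vertical), extruded 21 mm in z (dimensions read to the nearest mm from the axis ticks). For the STL, each face is triangulated and given an outward normal.

solid part
  facet normal 0.0000 0.0000 -1.0000
    outer loop
      vertex 13.000 6.000 0.000
      vertex 13.000 0.000 0.000
      vertex 0.000 0.000 0.000
    endloop
  endfacet
  facet normal 0.0000 0.0000 -1.0000
    outer loop
      vertex 5.000 6.000 0.000
      vertex 13.000 6.000 0.000
      vertex 0.000 0.000 0.000
    endloop
  endfacet
  facet normal 0.0000 0.0000 -1.0000
    outer loop
      vertex 5.000 19.000 0.000
      vertex 5.000 6.000 0.000
      vertex 0.000 0.000 0.000
    endloop
  endfacet
  facet normal 0.0000 0.0000 -1.0000
    outer loop
      vertex 0.000 19.000 0.000
      vertex 5.000 19.000 0.000
      vertex 0.000 0.000 0.000
    endloop
  endfacet
  facet normal 0.0000 0.0000 1.0000
    outer loop
      vertex 0.000 0.000 21.000
      vertex 13.000 0.000 21.000
      vertex 13.000 6.000 21.000
    endloop
  endfacet
  facet normal 0.0000 0.0000 1.0000
    outer loop
      vertex 0.000 0.000 21.000
      vertex 13.000 6.000 21.000
      vertex 5.000 6.000 21.000
    endloop
  endfacet
  facet normal 0.0000 0.0000 1.0000
    outer loop
      vertex 0.000 0.000 21.000
      vertex 5.000 6.000 21.000
      vertex 5.000 19.000 21.000
    endloop
  endfacet
  facet normal 0.0000 0.0000 1.0000
    outer loop
      vertex 0.000 0.000 21.000
      vertex 5.000 19.000 21.000
      vertex 0.000 19.000 21.000
    endloop
  endfacet
  facet normal 0.0000 -1.0000 0.0000
    outer loop
      vertex 0.000 0.000 0.000
      vertex 13.000 0.000 0.000
      vertex 13.000 0.000 21.000
    endloop
  endfacet
  facet normal 0.0000 -1.0000 0.0000
    outer loop
      vertex 0.000 0.000 0.000
      vertex 13.000 0.000 21.000
      vertex 0.000 0.000 21.000
    endloop
  endfacet
  facet normal 1.0000 0.0000 0.0000
    outer loop
      vertex 13.000 0.000 0.000
      vertex 13.000 6.000 0.000
      vertex 13.000 6.000 21.000
    endloop
  endfacet
  facet normal 1.0000 0.0000 0.0000
    outer loop
      vertex 13.000 0.000 0.000
      vertex 13.000 6.000 21.000
      vertex 13.000 0.000 21.000
    endloop
  endfacet
  facet normal 0.0000 1.0000 0.0000
    outer loop
      vertex 13.000 6.000 0.000
      vertex 5.000 6.000 0.000
      vertex 5.000 6.000 21.000
    endloop
  endfacet
  facet normal 0.0000 1.0000 0.0000
    outer loop
      vertex 13.000 6.000 0.000
      vertex 5.000 6.000 21.000
      vertex 13.000 6.000 21.000
    endloop
  endfacet
  facet normal 1.0000 0.0000 0.0000
    outer loop
      vertex 5.000 6.000 0.000
      vertex 5.000 19.000 0.000
      vertex 5.000 19.000 21.000
    endloop
  endfacet
  facet normal 1.0000 0.0000 0.0000
    outer loop
      vertex 5.000 6.000 0.000
      vertex 5.000 19.000 21.000
      vertex 5.000 6.000 21.000
    endloop
  endfacet
  facet normal 0.0000 1.0000 0.0000
    outer loop
      vertex 5.000 19.000 0.000
      vertex 0.000 19.000 0.000
      vertex 0.000 19.000 21.000
    endloop
  endfacet
  facet normal 0.0000 1.0000 0.0000
    outer loop
      vertex 5.000 19.000 0.000
      vertex 0.000 19.000 21.000
      vertex 5.000 19.000 21.000
    endloop
  endfacet
  facet normal -1.0000 0.0000 0.0000
    outer loop
      vertex 0.000 19.000 0.000
      vertex 0.000 0.000 0.000
      vertex 0.000 0.000 21.000
    endloop
  endfacet
  facet normal -1.0000 0.0000 0.0000
    outer loop
      vertex 0.000 19.000 0.000
      vertex 0.000 0.000 21.000
      vertex 0.000 19.000 21.000
    endloop
  endfacet
endsolid part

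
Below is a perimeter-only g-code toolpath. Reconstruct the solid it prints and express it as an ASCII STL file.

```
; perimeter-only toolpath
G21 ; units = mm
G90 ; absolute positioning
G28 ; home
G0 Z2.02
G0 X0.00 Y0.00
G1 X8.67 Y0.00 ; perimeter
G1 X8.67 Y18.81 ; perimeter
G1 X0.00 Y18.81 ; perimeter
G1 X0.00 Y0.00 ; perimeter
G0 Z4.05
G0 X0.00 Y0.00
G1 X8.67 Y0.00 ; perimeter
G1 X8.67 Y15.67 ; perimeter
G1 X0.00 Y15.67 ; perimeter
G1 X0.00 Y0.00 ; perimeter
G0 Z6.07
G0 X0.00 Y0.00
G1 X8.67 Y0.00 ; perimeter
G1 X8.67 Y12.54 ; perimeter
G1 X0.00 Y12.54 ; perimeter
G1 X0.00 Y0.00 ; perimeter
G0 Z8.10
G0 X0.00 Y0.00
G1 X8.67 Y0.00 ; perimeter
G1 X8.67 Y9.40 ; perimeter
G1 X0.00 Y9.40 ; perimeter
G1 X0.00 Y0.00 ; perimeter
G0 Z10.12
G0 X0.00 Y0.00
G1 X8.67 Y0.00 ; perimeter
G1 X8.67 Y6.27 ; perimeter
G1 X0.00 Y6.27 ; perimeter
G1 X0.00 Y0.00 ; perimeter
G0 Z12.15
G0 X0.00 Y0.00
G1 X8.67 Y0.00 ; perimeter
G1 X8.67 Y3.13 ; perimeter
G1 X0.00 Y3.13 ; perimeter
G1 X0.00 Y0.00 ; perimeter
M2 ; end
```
solid part
  facet normal 0.0000 0.0000 -1.0000
    outer loop
      vertex 8.67 21.94 0.00
      vertex 8.67 0.00 0.00
      vertex 0.00 0.00 0.00
    endloop
  endfacet
  facet normal 0.0000 0.0000 -1.0000
    outer loop
      vertex 0.00 21.94 0.00
      vertex 8.67 21.94 0.00
      vertex 0.00 0.00 0.00
    endloop
  endfacet
  facet normal 0.0000 -1.0000 0.0000
    outer loop
      vertex 0.00 0.00 0.00
      vertex 8.67 0.00 0.00
      vertex 8.67 0.00 14.17
    endloop
  endfacet
  facet normal 0.0000 -1.0000 0.0000
    outer loop
      vertex 0.00 0.00 0.00
      vertex 8.67 0.00 14.17
      vertex 0.00 0.00 14.17
    endloop
  endfacet
  facet normal 0.0000 0.5425 0.8400
    outer loop
      vertex 0.00 0.00 14.17
      vertex 8.67 0.00 14.17
      vertex 8.67 21.94 0.00
    endloop
  endfacet
  facet normal 0.0000 0.5425 0.8400
    outer loop
      vertex 0.00 0.00 14.17
      vertex 8.67 21.94 0.00
      vertex 0.00 21.94 0.00
    endloop
  endfacet
  facet normal -1.0000 0.0000 0.0000
    outer loop
      vertex 0.00 0.00 14.17
      vertex 0.00 21.94 0.00
      vertex 0.00 0.00 0.00
    endloop
  endfacet
  facet normal 1.0000 0.0000 0.0000
    outer loop
      vertex 8.67 0.00 0.00
      vertex 8.67 21.94 0.00
      vertex 8.67 0.00 14.17
    endloop
  endfacet
endsolid part

The G0 Z moves step by Δz≈2.02 mm. The G1 loops shrink linearly with z, so the solid tapers from its base footprint up to z≈14.2. Closing with a flat bottom cap and the tapered top and triangulating gives 8 facets — a wedge (ramp): 8.67 × 21.9 mm base, rising to 14.2 mm along the y=0 edge and sloping linearly to z=0 at y=21.9.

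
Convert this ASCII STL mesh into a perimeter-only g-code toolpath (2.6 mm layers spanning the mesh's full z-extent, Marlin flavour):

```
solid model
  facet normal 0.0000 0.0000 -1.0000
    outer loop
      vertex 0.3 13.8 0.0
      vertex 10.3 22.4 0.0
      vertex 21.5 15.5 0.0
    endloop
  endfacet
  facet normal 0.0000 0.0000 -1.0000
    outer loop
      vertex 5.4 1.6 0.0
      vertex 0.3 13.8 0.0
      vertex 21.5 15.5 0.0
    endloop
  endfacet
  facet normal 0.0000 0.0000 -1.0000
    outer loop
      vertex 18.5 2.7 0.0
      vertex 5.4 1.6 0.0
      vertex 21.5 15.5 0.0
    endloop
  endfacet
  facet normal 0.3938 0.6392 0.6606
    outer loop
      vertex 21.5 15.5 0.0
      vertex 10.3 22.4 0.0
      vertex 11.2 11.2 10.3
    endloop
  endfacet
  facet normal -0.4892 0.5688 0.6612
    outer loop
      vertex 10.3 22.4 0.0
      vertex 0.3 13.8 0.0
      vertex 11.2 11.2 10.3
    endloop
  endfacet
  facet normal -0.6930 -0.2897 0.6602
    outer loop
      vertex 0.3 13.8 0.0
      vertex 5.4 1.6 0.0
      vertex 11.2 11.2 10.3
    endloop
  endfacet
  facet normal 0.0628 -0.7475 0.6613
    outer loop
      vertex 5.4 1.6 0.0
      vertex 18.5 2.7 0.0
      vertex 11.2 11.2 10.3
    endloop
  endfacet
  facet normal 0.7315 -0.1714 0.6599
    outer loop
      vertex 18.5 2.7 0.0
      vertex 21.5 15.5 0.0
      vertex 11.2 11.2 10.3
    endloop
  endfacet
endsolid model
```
; perimeter-only toolpath
G21 ; units = mm
G90 ; absolute positioning
G28 ; home
; layer 1
G0 Z2.6
G0 X18.9 Y14.4
G1 X10.5 Y19.6
G1 X3.0 Y13.2
G1 X6.9 Y4.0
G1 X16.7 Y4.8
G1 X18.9 Y14.4
; layer 2
G0 Z5.2
G0 X16.4 Y13.3
G1 X10.8 Y16.8
G1 X5.8 Y12.5
G1 X8.3 Y6.4
G1 X14.8 Y6.9
G1 X16.4 Y13.3
; layer 3
G0 Z7.7
G0 X13.8 Y12.3
G1 X11.0 Y14.0
G1 X8.5 Y11.8
G1 X9.7 Y8.8
G1 X13.0 Y9.1
G1 X13.8 Y12.3
M2 ; end

The solid is a regular 5-sided pyramid, base circumscribed radius ≈ 11.2 mm, apex at z ≈ 10.3 mm. Slicing at Δz = 2.6 mm — 4 equal slices spanning the solid's height, so layer i sits at z = i·h/4 — gives 3 non-empty perimeters. Each is a 5-segment closed polygon; G0 lifts to the layer z and rapids to the start vertex, then G1 traces the edges. The cross-section shrinks linearly with z (the slice at the apex is degenerate and omitted).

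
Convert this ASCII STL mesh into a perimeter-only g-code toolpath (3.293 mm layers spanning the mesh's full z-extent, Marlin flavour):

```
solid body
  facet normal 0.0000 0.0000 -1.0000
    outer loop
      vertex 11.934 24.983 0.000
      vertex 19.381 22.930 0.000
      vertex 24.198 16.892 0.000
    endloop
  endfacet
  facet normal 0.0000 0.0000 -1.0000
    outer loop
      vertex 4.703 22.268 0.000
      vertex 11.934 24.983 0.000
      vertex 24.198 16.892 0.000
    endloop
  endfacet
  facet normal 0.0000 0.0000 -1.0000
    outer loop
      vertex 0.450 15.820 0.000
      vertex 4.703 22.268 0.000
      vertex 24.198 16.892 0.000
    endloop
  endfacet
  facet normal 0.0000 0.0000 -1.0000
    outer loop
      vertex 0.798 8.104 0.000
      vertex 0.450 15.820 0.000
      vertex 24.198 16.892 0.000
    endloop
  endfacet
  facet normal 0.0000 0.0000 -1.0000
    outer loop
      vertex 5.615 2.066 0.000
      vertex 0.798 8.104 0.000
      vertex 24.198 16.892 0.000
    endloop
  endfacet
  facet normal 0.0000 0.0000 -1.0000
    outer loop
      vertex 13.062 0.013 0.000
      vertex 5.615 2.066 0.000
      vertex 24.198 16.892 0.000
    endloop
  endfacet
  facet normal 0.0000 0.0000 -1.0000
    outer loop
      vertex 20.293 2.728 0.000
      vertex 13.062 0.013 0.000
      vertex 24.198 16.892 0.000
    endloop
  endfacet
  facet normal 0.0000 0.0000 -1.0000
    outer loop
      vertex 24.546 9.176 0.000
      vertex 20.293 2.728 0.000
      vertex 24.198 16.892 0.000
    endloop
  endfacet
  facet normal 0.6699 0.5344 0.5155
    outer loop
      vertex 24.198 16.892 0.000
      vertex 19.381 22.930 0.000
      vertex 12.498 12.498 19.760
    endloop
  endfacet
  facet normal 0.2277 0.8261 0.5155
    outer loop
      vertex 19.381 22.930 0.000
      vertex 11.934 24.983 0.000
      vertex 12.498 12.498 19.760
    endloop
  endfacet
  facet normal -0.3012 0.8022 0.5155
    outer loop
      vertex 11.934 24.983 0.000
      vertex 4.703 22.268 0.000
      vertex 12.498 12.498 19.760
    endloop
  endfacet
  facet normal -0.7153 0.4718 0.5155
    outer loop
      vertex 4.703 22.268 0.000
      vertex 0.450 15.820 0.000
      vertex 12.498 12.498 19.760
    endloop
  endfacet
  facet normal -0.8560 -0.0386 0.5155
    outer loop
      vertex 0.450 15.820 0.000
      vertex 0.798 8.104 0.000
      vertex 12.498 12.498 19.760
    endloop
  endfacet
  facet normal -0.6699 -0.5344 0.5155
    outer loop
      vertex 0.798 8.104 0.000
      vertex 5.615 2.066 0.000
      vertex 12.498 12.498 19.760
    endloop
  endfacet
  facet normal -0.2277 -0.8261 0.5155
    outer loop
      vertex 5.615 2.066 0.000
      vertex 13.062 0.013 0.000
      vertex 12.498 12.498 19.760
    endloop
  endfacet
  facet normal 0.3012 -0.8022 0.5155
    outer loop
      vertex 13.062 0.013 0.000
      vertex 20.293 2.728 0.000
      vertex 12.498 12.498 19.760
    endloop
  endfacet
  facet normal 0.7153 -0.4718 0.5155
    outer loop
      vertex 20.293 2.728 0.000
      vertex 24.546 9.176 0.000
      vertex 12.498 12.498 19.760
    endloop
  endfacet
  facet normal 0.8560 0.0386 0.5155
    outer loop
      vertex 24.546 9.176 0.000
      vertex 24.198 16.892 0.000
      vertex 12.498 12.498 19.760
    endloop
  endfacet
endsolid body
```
; perimeter-only toolpath
G21 ; units = mm
G90 ; absolute positioning
G28 ; home
; layer 1
G0 Z3.293
G0 X22.248 Y16.160
G1 X18.234 Y21.191
G1 X12.028 Y22.902
G1 X6.002 Y20.640
G1 X2.458 Y15.266
G1 X2.748 Y8.836
G1 X6.762 Y3.805
G1 X12.968 Y2.094
G1 X18.994 Y4.356
G1 X22.538 Y9.730
G1 X22.248 Y16.160
; layer 2
G0 Z6.587
G0 X20.298 Y15.427
G1 X17.087 Y19.453
G1 X12.122 Y20.821
G1 X7.301 Y19.011
G1 X4.466 Y14.713
G1 X4.698 Y9.569
G1 X7.909 Y5.543
G1 X12.874 Y4.175
G1 X17.695 Y5.985
G1 X20.530 Y10.283
G1 X20.298 Y15.427
; layer 3
G0 Z9.880
G0 X18.348 Y14.695
G1 X15.939 Y17.714
G1 X12.216 Y18.741
G1 X8.601 Y17.383
G1 X6.474 Y14.159
G1 X6.648 Y10.301
G1 X9.056 Y7.282
G1 X12.780 Y6.255
G1 X16.395 Y7.613
G1 X18.522 Y10.837
G1 X18.348 Y14.695
; layer 4
G0 Z13.173
G0 X16.398 Y13.963
G1 X14.792 Y15.975
G1 X12.310 Y16.660
G1 X9.900 Y15.755
G1 X8.482 Y13.605
G1 X8.598 Y11.033
G1 X10.204 Y9.021
G1 X12.686 Y8.336
G1 X15.096 Y9.241
G1 X16.514 Y11.391
G1 X16.398 Y13.963
; layer 5
G0 Z16.467
G0 X14.448 Y13.230
G1 X13.645 Y14.237
G1 X12.404 Y14.579
G1 X11.199 Y14.126
G1 X10.490 Y13.052
G1 X10.548 Y11.766
G1 X11.351 Y10.759
G1 X12.592 Y10.417
G1 X13.797 Y10.870
G1 X14.506 Y11.944
G1 X14.448 Y13.230
M2 ; end

The solid is a regular 10-sided pyramid, base circumscribed radius ≈ 12.5 mm, apex at z ≈ 19.8 mm. Slicing at Δz = 3.293 mm — 6 equal slices spanning the solid's height, so layer i sits at z = i·h/6 — gives 5 non-empty perimeters. Each is a 10-segment closed polygon; G0 lifts to the layer z and rapids to the start vertex, then G1 traces the edges. The cross-section shrinks linearly with z (the slice at the apex is degenerate and omitted).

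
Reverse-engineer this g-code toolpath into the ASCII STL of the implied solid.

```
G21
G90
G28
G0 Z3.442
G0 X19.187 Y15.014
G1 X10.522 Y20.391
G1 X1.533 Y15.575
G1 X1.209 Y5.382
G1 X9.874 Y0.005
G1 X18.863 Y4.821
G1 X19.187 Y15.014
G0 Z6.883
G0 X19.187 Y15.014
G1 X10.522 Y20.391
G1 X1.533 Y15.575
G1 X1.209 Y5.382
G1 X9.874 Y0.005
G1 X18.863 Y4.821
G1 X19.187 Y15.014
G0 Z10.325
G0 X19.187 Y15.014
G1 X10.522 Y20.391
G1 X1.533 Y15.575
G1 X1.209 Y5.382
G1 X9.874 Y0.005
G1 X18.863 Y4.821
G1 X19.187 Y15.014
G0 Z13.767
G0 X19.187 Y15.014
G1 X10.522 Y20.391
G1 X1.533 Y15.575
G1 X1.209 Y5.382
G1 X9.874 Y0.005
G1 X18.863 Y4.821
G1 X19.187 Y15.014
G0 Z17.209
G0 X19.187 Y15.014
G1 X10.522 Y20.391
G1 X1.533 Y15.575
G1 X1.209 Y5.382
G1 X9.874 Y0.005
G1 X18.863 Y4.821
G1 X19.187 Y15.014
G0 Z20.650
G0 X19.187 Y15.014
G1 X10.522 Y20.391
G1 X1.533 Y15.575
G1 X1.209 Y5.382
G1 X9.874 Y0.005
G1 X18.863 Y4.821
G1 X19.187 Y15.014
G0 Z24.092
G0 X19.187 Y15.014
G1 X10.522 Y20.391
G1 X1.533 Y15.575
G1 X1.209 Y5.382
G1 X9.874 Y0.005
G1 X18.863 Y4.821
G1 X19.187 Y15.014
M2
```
solid part
  facet normal 0.0000 0.0000 -1.0000
    outer loop
      vertex 1.533 15.575 0.000
      vertex 10.522 20.391 0.000
      vertex 19.187 15.014 0.000
    endloop
  endfacet
  facet normal 0.0000 0.0000 -1.0000
    outer loop
      vertex 1.209 5.382 0.000
      vertex 1.533 15.575 0.000
      vertex 19.187 15.014 0.000
    endloop
  endfacet
  facet normal 0.0000 0.0000 -1.0000
    outer loop
      vertex 9.874 0.005 0.000
      vertex 1.209 5.382 0.000
      vertex 19.187 15.014 0.000
    endloop
  endfacet
  facet normal 0.0000 0.0000 -1.0000
    outer loop
      vertex 18.863 4.821 0.000
      vertex 9.874 0.005 0.000
      vertex 19.187 15.014 0.000
    endloop
  endfacet
  facet normal 0.0000 0.0000 1.0000
    outer loop
      vertex 19.187 15.014 24.092
      vertex 10.522 20.391 24.092
      vertex 1.533 15.575 24.092
    endloop
  endfacet
  facet normal 0.0000 0.0000 1.0000
    outer loop
      vertex 19.187 15.014 24.092
      vertex 1.533 15.575 24.092
      vertex 1.209 5.382 24.092
    endloop
  endfacet
  facet normal 0.0000 0.0000 1.0000
    outer loop
      vertex 19.187 15.014 24.092
      vertex 1.209 5.382 24.092
      vertex 9.874 0.005 24.092
    endloop
  endfacet
  facet normal 0.0000 0.0000 1.0000
    outer loop
      vertex 19.187 15.014 24.092
      vertex 9.874 0.005 24.092
      vertex 18.863 4.821 24.092
    endloop
  endfacet
  facet normal 0.5273 0.8497 0.0000
    outer loop
      vertex 19.187 15.014 0.000
      vertex 10.522 20.391 0.000
      vertex 10.522 20.391 24.092
    endloop
  endfacet
  facet normal 0.5273 0.8497 0.0000
    outer loop
      vertex 19.187 15.014 0.000
      vertex 10.522 20.391 24.092
      vertex 19.187 15.014 24.092
    endloop
  endfacet
  facet normal -0.4723 0.8815 0.0000
    outer loop
      vertex 10.522 20.391 0.000
      vertex 1.533 15.575 0.000
      vertex 1.533 15.575 24.092
    endloop
  endfacet
  facet normal -0.4723 0.8815 0.0000
    outer loop
      vertex 10.522 20.391 0.000
      vertex 1.533 15.575 24.092
      vertex 10.522 20.391 24.092
    endloop
  endfacet
  facet normal -0.9995 0.0318 0.0000
    outer loop
      vertex 1.533 15.575 0.000
      vertex 1.209 5.382 0.000
      vertex 1.209 5.382 24.092
    endloop
  endfacet
  facet normal -0.9995 0.0318 0.0000
    outer loop
      vertex 1.533 15.575 0.000
      vertex 1.209 5.382 24.092
      vertex 1.533 15.575 24.092
    endloop
  endfacet
  facet normal -0.5273 -0.8497 0.0000
    outer loop
      vertex 1.209 5.382 0.000
      vertex 9.874 0.005 0.000
      vertex 9.874 0.005 24.092
    endloop
  endfacet
  facet normal -0.5273 -0.8497 0.0000
    outer loop
      vertex 1.209 5.382 0.000
      vertex 9.874 0.005 24.092
      vertex 1.209 5.382 24.092
    endloop
  endfacet
  facet normal 0.4723 -0.8815 0.0000
    outer loop
      vertex 9.874 0.005 0.000
      vertex 18.863 4.821 0.000
      vertex 18.863 4.821 24.092
    endloop
  endfacet
  facet normal 0.4723 -0.8815 0.0000
    outer loop
      vertex 9.874 0.005 0.000
      vertex 18.863 4.821 24.092
      vertex 9.874 0.005 24.092
    endloop
  endfacet
  facet normal 0.9995 -0.0318 0.0000
    outer loop
      vertex 18.863 4.821 0.000
      vertex 19.187 15.014 0.000
      vertex 19.187 15.014 24.092
    endloop
  endfacet
  facet normal 0.9995 -0.0318 0.0000
    outer loop
      vertex 18.863 4.821 0.000
      vertex 19.187 15.014 24.092
      vertex 18.863 4.821 24.092
    endloop
  endfacet
endsolid part

The G0 Z moves step by Δz≈3.442 mm. Every layer's G1 loop is the same polygon, so the solid is a straight extrusion of it from z=0 to z≈24.1. Closing with flat bottom and top caps and triangulating gives 20 facets — a regular 6-sided prism (a cylinder approximated with 6 flat sides), circumscribed radius ≈ 10.2 mm, height ≈ 24.1 mm.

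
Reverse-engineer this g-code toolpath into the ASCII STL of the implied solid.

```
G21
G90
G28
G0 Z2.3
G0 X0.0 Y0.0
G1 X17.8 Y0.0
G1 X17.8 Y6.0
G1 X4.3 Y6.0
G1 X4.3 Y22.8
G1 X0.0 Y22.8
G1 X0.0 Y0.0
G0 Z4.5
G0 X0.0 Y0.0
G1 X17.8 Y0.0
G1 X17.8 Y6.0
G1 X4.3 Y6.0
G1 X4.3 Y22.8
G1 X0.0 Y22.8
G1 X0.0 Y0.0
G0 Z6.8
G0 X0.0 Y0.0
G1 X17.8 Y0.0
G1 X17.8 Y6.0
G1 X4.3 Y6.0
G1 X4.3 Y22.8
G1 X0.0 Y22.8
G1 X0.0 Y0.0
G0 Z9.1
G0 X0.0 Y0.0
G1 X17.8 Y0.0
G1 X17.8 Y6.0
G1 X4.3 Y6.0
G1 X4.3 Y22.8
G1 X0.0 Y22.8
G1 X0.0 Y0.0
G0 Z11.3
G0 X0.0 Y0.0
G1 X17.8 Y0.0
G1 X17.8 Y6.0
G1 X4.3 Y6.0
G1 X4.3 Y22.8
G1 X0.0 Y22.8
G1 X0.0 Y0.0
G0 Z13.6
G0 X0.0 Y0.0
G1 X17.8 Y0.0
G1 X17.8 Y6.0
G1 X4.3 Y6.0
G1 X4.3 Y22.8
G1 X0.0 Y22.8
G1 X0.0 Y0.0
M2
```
solid part
  facet normal 0.0000 0.0000 -1.0000
    outer loop
      vertex 17.8 6.0 0.0
      vertex 17.8 0.0 0.0
      vertex 0.0 0.0 0.0
    endloop
  endfacet
  facet normal 0.0000 0.0000 -1.0000
    outer loop
      vertex 4.3 6.0 0.0
      vertex 17.8 6.0 0.0
      vertex 0.0 0.0 0.0
    endloop
  endfacet
  facet normal 0.0000 0.0000 -1.0000
    outer loop
      vertex 4.3 22.8 0.0
      vertex 4.3 6.0 0.0
      vertex 0.0 0.0 0.0
    endloop
  endfacet
  facet normal 0.0000 0.0000 -1.0000
    outer loop
      vertex 0.0 22.8 0.0
      vertex 4.3 22.8 0.0
      vertex 0.0 0.0 0.0
    endloop
  endfacet
  facet normal 0.0000 0.0000 1.0000
    outer loop
      vertex 0.0 0.0 13.6
      vertex 17.8 0.0 13.6
      vertex 17.8 6.0 13.6
    endloop
  endfacet
  facet normal 0.0000 0.0000 1.0000
    outer loop
      vertex 0.0 0.0 13.6
      vertex 17.8 6.0 13.6
      vertex 4.3 6.0 13.6
    endloop
  endfacet
  facet normal 0.0000 0.0000 1.0000
    outer loop
      vertex 0.0 0.0 13.6
      vertex 4.3 6.0 13.6
      vertex 4.3 22.8 13.6
    endloop
  endfacet
  facet normal 0.0000 0.0000 1.0000
    outer loop
      vertex 0.0 0.0 13.6
      vertex 4.3 22.8 13.6
      vertex 0.0 22.8 13.6
    endloop
  endfacet
  facet normal 0.0000 -1.0000 0.0000
    outer loop
      vertex 0.0 0.0 0.0
      vertex 17.8 0.0 0.0
      vertex 17.8 0.0 13.6
    endloop
  endfacet
  facet normal 0.0000 -1.0000 0.0000
    outer loop
      vertex 0.0 0.0 0.0
      vertex 17.8 0.0 13.6
      vertex 0.0 0.0 13.6
    endloop
  endfacet
  facet normal 1.0000 0.0000 0.0000
    outer loop
      vertex 17.8 0.0 0.0
      vertex 17.8 6.0 0.0
      vertex 17.8 6.0 13.6
    endloop
  endfacet
  facet normal 1.0000 0.0000 0.0000
    outer loop
      vertex 17.8 0.0 0.0
      vertex 17.8 6.0 13.6
      vertex 17.8 0.0 13.6
    endloop
  endfacet
  facet normal 0.0000 1.0000 0.0000
    outer loop
      vertex 17.8 6.0 0.0
      vertex 4.3 6.0 0.0
      vertex 4.3 6.0 13.6
    endloop
  endfacet
  facet normal 0.0000 1.0000 0.0000
    outer loop
      vertex 17.8 6.0 0.0
      vertex 4.3 6.0 13.6
      vertex 17.8 6.0 13.6
    endloop
  endfacet
  facet normal 1.0000 0.0000 0.0000
    outer loop
      vertex 4.3 6.0 0.0
      vertex 4.3 22.8 0.0
      vertex 4.3 22.8 13.6
    endloop
  endfacet
  facet normal 1.0000 0.0000 0.0000
    outer loop
      vertex 4.3 6.0 0.0
      vertex 4.3 22.8 13.6
      vertex 4.3 6.0 13.6
    endloop
  endfacet
  facet normal 0.0000 1.0000 0.0000
    outer loop
      vertex 4.3 22.8 0.0
      vertex 0.0 22.8 0.0
      vertex 0.0 22.8 13.6
    endloop
  endfacet
  facet normal 0.0000 1.0000 0.0000
    outer loop
      vertex 4.3 22.8 0.0
      vertex 0.0 22.8 13.6
      vertex 4.3 22.8 13.6
    endloop
  endfacet
  facet normal -1.0000 0.0000 0.0000
    outer loop
      vertex 0.0 22.8 0.0
      vertex 0.0 0.0 0.0
      vertex 0.0 0.0 13.6
    endloop
  endfacet
  facet normal -1.0000 0.0000 0.0000
    outer loop
      vertex 0.0 22.8 0.0
      vertex 0.0 0.0 13.6
      vertex 0.0 22.8 13.6
    endloop
  endfacet
endsolid part

The G0 Z moves step by Δz≈2.3 mm. Every layer's G1 loop is the same polygon, so the solid is a straight extrusion of it from z=0 to z≈13.6. Closing with flat bottom and top caps and triangulating gives 20 facets — an L-shaped prism: outer 17.8 × 22.8 mm, arm thicknesses ≈ 6 mm (horizontal) and 4.3 mm (vertical), extruded 13.6 mm in z.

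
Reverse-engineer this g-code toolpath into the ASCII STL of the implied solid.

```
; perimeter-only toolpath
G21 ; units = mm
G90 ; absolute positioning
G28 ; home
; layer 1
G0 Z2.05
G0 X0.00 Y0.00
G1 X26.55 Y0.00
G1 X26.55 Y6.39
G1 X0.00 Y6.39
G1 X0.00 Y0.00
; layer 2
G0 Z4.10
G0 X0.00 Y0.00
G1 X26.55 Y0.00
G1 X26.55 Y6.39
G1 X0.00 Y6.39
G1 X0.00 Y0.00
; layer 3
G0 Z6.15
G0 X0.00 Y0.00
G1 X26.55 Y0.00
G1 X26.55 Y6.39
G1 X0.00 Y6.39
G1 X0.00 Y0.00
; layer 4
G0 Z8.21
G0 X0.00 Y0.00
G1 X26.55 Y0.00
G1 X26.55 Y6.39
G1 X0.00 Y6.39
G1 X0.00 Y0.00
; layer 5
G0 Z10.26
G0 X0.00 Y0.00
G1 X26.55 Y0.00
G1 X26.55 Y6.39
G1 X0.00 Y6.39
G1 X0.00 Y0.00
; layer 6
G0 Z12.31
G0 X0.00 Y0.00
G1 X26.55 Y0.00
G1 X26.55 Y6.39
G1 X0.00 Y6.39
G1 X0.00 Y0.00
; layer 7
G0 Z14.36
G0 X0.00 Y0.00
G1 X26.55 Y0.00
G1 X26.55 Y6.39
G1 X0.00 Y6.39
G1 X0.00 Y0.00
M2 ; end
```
solid part
  facet normal 0.0000 0.0000 -1.0000
    outer loop
      vertex 26.55 6.39 0.00
      vertex 26.55 0.00 0.00
      vertex 0.00 0.00 0.00
    endloop
  endfacet
  facet normal 0.0000 0.0000 -1.0000
    outer loop
      vertex 0.00 6.39 0.00
      vertex 26.55 6.39 0.00
      vertex 0.00 0.00 0.00
    endloop
  endfacet
  facet normal 0.0000 0.0000 1.0000
    outer loop
      vertex 0.00 0.00 14.36
      vertex 26.55 0.00 14.36
      vertex 26.55 6.39 14.36
    endloop
  endfacet
  facet normal 0.0000 0.0000 1.0000
    outer loop
      vertex 0.00 0.00 14.36
      vertex 26.55 6.39 14.36
      vertex 0.00 6.39 14.36
    endloop
  endfacet
  facet normal 0.0000 -1.0000 0.0000
    outer loop
      vertex 0.00 0.00 0.00
      vertex 26.55 0.00 0.00
      vertex 26.55 0.00 14.36
    endloop
  endfacet
  facet normal 0.0000 -1.0000 0.0000
    outer loop
      vertex 0.00 0.00 0.00
      vertex 26.55 0.00 14.36
      vertex 0.00 0.00 14.36
    endloop
  endfacet
  facet normal 0.0000 1.0000 0.0000
    outer loop
      vertex 26.55 6.39 14.36
      vertex 26.55 6.39 0.00
      vertex 0.00 6.39 0.00
    endloop
  endfacet
  facet normal 0.0000 1.0000 0.0000
    outer loop
      vertex 0.00 6.39 14.36
      vertex 26.55 6.39 14.36
      vertex 0.00 6.39 0.00
    endloop
  endfacet
  facet normal -1.0000 0.0000 0.0000
    outer loop
      vertex 0.00 6.39 14.36
      vertex 0.00 6.39 0.00
      vertex 0.00 0.00 0.00
    endloop
  endfacet
  facet normal -1.0000 0.0000 0.0000
    outer loop
      vertex 0.00 0.00 14.36
      vertex 0.00 6.39 14.36
      vertex 0.00 0.00 0.00
    endloop
  endfacet
  facet normal 1.0000 0.0000 0.0000
    outer loop
      vertex 26.55 0.00 0.00
      vertex 26.55 6.39 0.00
      vertex 26.55 6.39 14.36
    endloop
  endfacet
  facet normal 1.0000 0.0000 0.0000
    outer loop
      vertex 26.55 0.00 0.00
      vertex 26.55 6.39 14.36
      vertex 26.55 0.00 14.36
    endloop
  endfacet
endsolid part

The G0 Z moves step by Δz≈2.05 mm. Every layer's G1 loop is the same polygon, so the solid is a straight extrusion of it from z=0 to z≈14.4. Closing with flat bottom and top caps and triangulating gives 12 facets — a rectangular box, roughly 26.6 × 6.39 mm footprint and 14.4 mm tall.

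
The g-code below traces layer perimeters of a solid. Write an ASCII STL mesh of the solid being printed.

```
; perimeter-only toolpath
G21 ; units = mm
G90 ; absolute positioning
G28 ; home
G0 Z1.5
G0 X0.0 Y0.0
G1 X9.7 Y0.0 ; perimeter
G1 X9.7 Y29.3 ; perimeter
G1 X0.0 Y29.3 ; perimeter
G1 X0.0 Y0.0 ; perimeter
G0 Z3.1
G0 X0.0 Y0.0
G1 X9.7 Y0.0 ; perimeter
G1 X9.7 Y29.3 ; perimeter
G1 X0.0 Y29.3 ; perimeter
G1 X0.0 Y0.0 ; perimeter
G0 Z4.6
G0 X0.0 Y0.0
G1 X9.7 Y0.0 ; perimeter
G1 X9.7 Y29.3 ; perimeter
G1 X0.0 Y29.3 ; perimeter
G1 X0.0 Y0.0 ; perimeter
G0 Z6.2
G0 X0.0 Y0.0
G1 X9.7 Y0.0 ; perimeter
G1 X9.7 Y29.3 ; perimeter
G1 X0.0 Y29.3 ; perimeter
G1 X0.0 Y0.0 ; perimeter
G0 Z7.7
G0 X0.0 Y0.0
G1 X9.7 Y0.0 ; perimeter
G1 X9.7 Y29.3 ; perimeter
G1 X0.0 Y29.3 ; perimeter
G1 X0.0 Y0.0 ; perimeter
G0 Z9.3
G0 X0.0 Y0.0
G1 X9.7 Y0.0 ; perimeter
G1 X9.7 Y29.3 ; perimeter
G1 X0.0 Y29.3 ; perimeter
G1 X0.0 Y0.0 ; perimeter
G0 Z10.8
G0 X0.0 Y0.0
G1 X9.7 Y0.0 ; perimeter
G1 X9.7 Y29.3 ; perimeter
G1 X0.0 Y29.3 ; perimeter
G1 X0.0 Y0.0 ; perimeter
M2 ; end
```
solid part
  facet normal 0.0000 0.0000 -1.0000
    outer loop
      vertex 9.7 29.3 0.0
      vertex 9.7 0.0 0.0
      vertex 0.0 0.0 0.0
    endloop
  endfacet
  facet normal 0.0000 0.0000 -1.0000
    outer loop
      vertex 0.0 29.3 0.0
      vertex 9.7 29.3 0.0
      vertex 0.0 0.0 0.0
    endloop
  endfacet
  facet normal 0.0000 0.0000 1.0000
    outer loop
      vertex 0.0 0.0 10.8
      vertex 9.7 0.0 10.8
      vertex 9.7 29.3 10.8
    endloop
  endfacet
  facet normal 0.0000 0.0000 1.0000
    outer loop
      vertex 0.0 0.0 10.8
      vertex 9.7 29.3 10.8
      vertex 0.0 29.3 10.8
    endloop
  endfacet
  facet normal 0.0000 -1.0000 0.0000
    outer loop
      vertex 0.0 0.0 0.0
      vertex 9.7 0.0 0.0
      vertex 9.7 0.0 10.8
    endloop
  endfacet
  facet normal 0.0000 -1.0000 0.0000
    outer loop
      vertex 0.0 0.0 0.0
      vertex 9.7 0.0 10.8
      vertex 0.0 0.0 10.8
    endloop
  endfacet
  facet normal 0.0000 1.0000 0.0000
    outer loop
      vertex 9.7 29.3 10.8
      vertex 9.7 29.3 0.0
      vertex 0.0 29.3 0.0
    endloop
  endfacet
  facet normal 0.0000 1.0000 0.0000
    outer loop
      vertex 0.0 29.3 10.8
      vertex 9.7 29.3 10.8
      vertex 0.0 29.3 0.0
    endloop
  endfacet
  facet normal -1.0000 0.0000 0.0000
    outer loop
      vertex 0.0 29.3 10.8
      vertex 0.0 29.3 0.0
      vertex 0.0 0.0 0.0
    endloop
  endfacet
  facet normal -1.0000 0.0000 0.0000
    outer loop
      vertex 0.0 0.0 10.8
      vertex 0.0 29.3 10.8
      vertex 0.0 0.0 0.0
    endloop
  endfacet
  facet normal 1.0000 0.0000 0.0000
    outer loop
      vertex 9.7 0.0 0.0
      vertex 9.7 29.3 0.0
      vertex 9.7 29.3 10.8
    endloop
  endfacet
  facet normal 1.0000 0.0000 0.0000
    outer loop
      vertex 9.7 0.0 0.0
      vertex 9.7 29.3 10.8
      vertex 9.7 0.0 10.8
    endloop
  endfacet
endsolid part

The G0 Z moves step by Δz≈1.5 mm. Every layer's G1 loop is the same polygon, so the solid is a straight extrusion of it from z=0 to z≈10.8. Closing with flat bottom and top caps and triangulating gives 12 facets — a rectangular box, roughly 9.7 × 29.3 mm footprint and 10.8 mm tall.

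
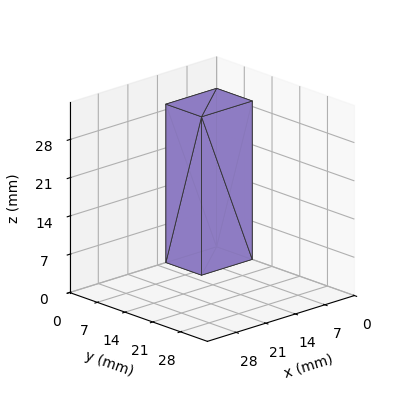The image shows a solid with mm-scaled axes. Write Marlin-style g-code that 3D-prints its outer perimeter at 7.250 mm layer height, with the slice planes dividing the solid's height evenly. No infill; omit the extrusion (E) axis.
Reading the render: the shape is a rectangular box, roughly 12 × 9 mm footprint and 29 mm tall (dimensions read to the nearest mm from the axis ticks). For the g-code, the solid's height is divided into equal slices at the stated Δz and each level perimeter traced with G1 moves after a G0 lift.

; perimeter-only toolpath
G21 ; units = mm
G90 ; absolute positioning
G28 ; home
; layer 1
G0 Z7.250
G0 X0.000 Y0.000
G1 X12.000 Y0.000
G1 X12.000 Y9.000
G1 X0.000 Y9.000
G1 X0.000 Y0.000
; layer 2
G0 Z14.500
G0 X0.000 Y0.000
G1 X12.000 Y0.000
G1 X12.000 Y9.000
G1 X0.000 Y9.000
G1 X0.000 Y0.000
; layer 3
G0 Z21.750
G0 X0.000 Y0.000
G1 X12.000 Y0.000
G1 X12.000 Y9.000
G1 X0.000 Y9.000
G1 X0.000 Y0.000
; layer 4
G0 Z29.000
G0 X0.000 Y0.000
G1 X12.000 Y0.000
G1 X12.000 Y9.000
G1 X0.000 Y9.000
G1 X0.000 Y0.000
M2 ; end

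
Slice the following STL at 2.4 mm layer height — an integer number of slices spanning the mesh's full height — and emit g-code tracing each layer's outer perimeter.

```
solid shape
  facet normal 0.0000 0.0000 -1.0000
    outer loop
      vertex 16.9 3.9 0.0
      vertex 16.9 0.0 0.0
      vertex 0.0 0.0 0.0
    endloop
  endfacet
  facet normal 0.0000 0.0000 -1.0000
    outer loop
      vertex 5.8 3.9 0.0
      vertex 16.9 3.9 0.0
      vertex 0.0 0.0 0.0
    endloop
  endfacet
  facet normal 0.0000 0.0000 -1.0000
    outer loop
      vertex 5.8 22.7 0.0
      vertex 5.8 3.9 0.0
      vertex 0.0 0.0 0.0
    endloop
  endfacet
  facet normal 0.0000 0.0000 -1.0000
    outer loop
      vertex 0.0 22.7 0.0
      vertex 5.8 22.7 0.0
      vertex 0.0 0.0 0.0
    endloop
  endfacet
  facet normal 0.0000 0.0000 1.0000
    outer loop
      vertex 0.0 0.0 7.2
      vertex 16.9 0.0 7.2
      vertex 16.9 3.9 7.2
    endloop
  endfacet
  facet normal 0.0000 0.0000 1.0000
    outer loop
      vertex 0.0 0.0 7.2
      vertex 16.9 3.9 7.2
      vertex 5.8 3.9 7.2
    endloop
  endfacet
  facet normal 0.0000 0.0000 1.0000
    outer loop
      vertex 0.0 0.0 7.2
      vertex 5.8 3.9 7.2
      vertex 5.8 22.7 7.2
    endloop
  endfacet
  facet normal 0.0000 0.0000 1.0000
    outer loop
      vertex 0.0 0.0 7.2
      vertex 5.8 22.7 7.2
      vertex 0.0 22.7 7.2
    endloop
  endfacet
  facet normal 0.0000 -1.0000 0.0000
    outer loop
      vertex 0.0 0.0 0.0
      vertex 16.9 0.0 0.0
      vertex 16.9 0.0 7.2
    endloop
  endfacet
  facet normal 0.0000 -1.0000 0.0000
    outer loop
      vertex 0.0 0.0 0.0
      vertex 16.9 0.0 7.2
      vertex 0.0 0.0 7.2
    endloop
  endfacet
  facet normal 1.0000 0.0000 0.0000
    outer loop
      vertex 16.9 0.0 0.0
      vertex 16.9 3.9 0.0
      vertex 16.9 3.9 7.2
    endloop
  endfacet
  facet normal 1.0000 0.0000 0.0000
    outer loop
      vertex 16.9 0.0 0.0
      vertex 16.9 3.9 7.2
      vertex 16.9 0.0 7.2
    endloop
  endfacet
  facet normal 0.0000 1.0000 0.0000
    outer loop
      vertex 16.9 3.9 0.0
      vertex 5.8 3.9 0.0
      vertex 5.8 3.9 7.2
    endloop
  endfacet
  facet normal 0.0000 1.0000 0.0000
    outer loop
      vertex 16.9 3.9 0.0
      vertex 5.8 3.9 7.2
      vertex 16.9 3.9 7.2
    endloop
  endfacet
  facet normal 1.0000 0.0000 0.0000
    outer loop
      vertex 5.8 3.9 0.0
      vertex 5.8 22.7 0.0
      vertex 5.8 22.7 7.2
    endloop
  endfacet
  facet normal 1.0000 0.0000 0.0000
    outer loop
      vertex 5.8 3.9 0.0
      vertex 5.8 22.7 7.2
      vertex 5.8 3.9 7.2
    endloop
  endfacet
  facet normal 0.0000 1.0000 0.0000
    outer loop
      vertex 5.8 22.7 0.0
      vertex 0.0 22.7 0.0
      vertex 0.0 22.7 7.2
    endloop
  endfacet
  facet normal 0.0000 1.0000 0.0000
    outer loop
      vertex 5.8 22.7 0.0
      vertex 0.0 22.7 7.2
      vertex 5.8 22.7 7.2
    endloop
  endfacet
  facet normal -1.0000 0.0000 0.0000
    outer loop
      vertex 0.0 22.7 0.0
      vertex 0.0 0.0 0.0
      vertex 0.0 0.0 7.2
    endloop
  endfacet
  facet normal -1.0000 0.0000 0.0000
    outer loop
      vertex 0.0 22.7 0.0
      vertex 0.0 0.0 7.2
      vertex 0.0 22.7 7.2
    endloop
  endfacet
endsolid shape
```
; perimeter-only toolpath
G21 ; units = mm
G90 ; absolute positioning
G28 ; home
; layer 1
G0 Z2.4
G0 X0.0 Y0.0
G1 X16.9 Y0.0
G1 X16.9 Y3.9
G1 X5.8 Y3.9
G1 X5.8 Y22.7
G1 X0.0 Y22.7
G1 X0.0 Y0.0
; layer 2
G0 Z4.8
G0 X0.0 Y0.0
G1 X16.9 Y0.0
G1 X16.9 Y3.9
G1 X5.8 Y3.9
G1 X5.8 Y22.7
G1 X0.0 Y22.7
G1 X0.0 Y0.0
; layer 3
G0 Z7.2
G0 X0.0 Y0.0
G1 X16.9 Y0.0
G1 X16.9 Y3.9
G1 X5.8 Y3.9
G1 X5.8 Y22.7
G1 X0.0 Y22.7
G1 X0.0 Y0.0
M2 ; end

The solid is an L-shaped prism: outer 16.9 × 22.7 mm, arm thicknesses ≈ 3.9 mm (horizontal) and 5.8 mm (vertical), extruded 7.2 mm in z. Slicing at Δz = 2.4 mm — 3 equal slices spanning the solid's height, so layer i sits at z = i·h/3 — gives 3 non-empty perimeters. Each is a 6-segment closed polygon; G0 lifts to the layer z and rapids to the start vertex, then G1 traces the edges.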